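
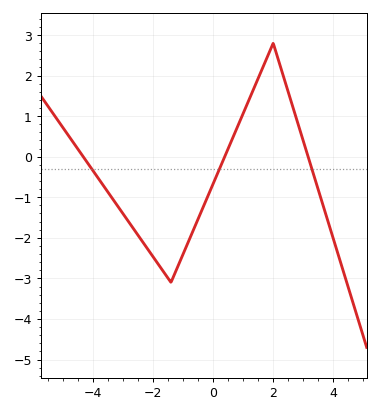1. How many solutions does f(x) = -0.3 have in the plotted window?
3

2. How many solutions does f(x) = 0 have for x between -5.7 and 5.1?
3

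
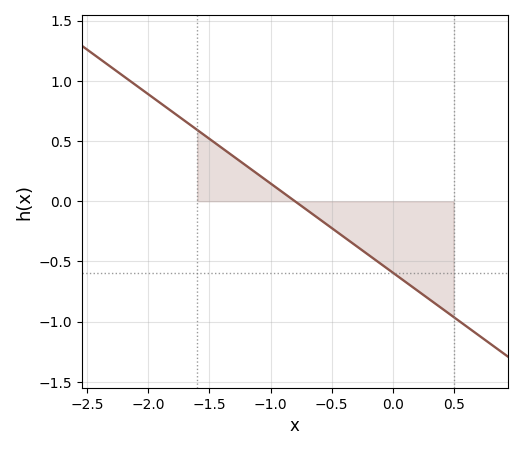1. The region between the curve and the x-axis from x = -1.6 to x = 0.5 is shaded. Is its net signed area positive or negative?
negative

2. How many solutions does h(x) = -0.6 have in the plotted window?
1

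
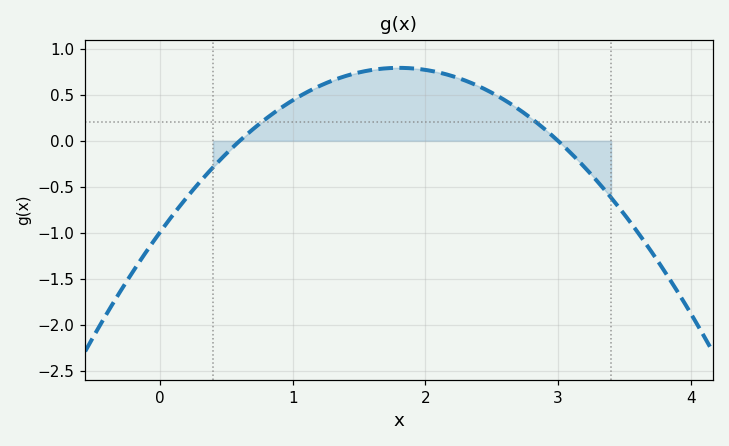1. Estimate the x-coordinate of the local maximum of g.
1.8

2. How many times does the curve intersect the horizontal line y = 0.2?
2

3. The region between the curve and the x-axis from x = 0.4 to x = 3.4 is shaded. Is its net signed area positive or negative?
positive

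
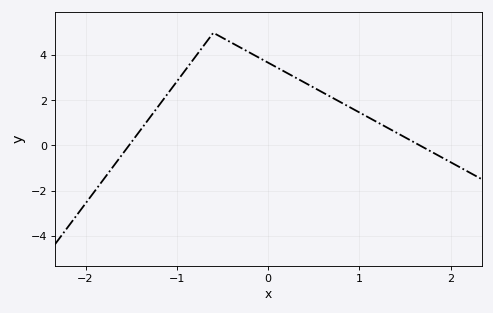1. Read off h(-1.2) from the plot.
1.8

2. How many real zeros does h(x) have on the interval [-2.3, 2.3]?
2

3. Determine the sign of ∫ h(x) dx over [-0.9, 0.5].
positive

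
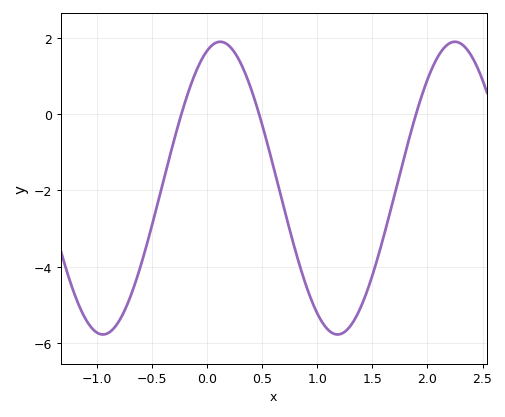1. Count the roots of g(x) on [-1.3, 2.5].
3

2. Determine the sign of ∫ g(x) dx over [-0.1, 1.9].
negative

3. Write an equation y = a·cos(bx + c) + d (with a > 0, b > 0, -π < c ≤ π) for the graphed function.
y = 3.84cos(2.95x - 0.352) - 1.94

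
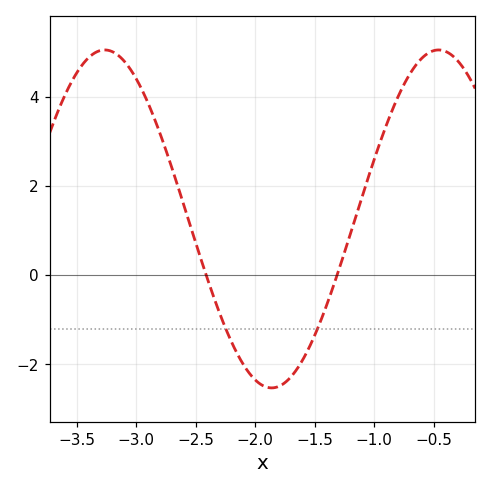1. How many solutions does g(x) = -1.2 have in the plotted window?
2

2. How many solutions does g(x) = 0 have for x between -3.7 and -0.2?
2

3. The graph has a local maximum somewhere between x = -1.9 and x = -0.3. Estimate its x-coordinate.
-0.459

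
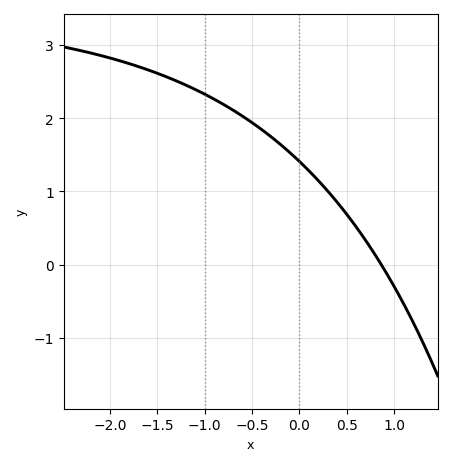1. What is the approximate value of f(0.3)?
1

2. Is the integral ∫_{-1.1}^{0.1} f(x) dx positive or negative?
positive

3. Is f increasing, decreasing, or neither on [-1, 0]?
decreasing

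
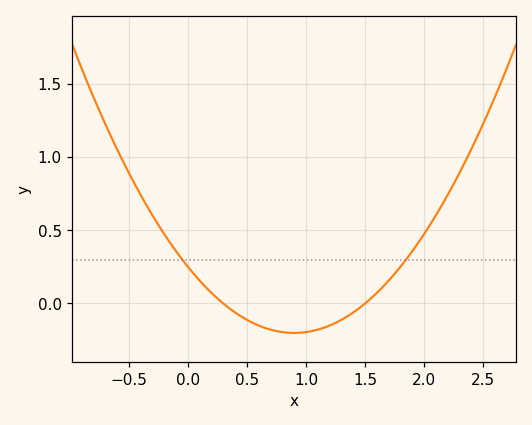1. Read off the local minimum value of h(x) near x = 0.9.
-0.202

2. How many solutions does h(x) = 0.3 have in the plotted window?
2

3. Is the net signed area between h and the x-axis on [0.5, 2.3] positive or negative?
positive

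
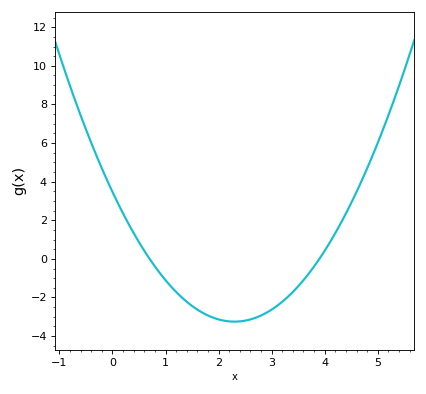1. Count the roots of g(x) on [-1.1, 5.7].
2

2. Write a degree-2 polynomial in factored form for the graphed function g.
y = 1.27(x - 0.7)(x - 3.9)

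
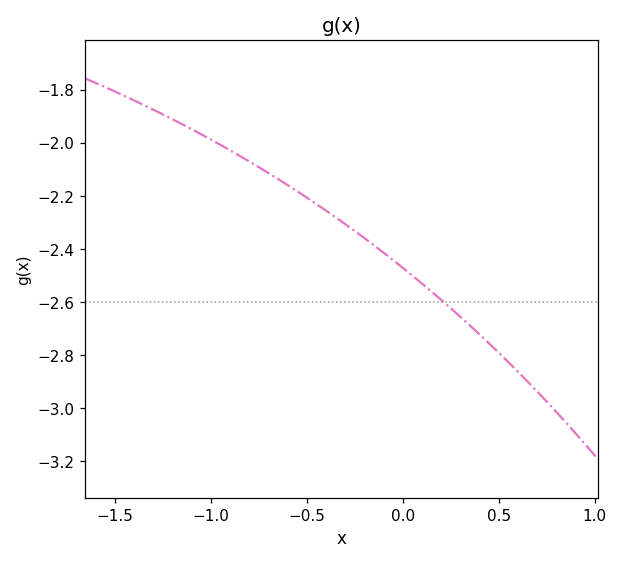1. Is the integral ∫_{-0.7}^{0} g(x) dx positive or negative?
negative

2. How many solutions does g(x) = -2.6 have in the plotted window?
1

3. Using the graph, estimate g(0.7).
-2.94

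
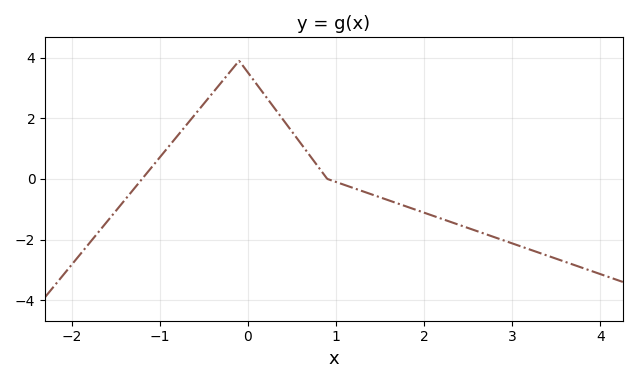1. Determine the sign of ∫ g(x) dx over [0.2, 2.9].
negative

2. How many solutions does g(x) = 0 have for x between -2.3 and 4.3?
2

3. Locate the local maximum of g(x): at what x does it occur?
-0.1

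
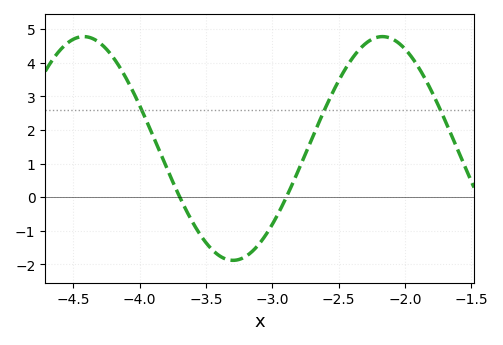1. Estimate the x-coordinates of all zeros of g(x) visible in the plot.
-3.7, -2.9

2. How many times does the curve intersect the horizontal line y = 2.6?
3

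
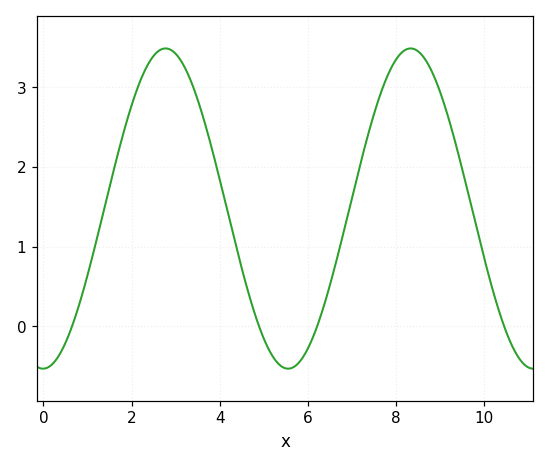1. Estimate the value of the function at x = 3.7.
2.48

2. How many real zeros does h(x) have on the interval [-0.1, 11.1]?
4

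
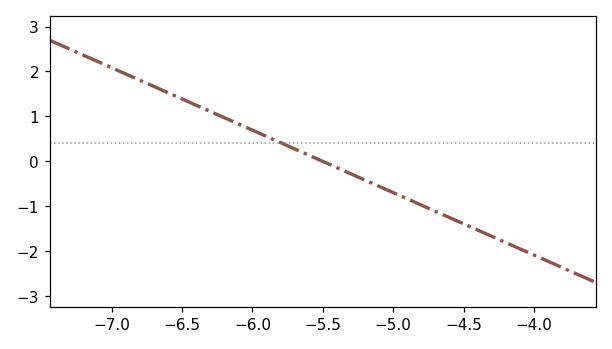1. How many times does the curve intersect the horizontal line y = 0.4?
1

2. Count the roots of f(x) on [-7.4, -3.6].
1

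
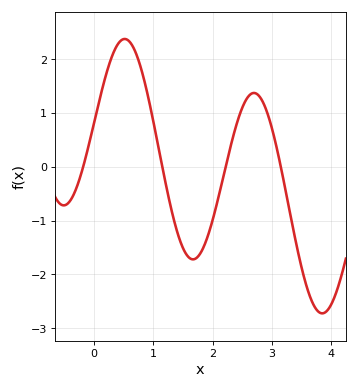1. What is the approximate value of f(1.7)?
-1.7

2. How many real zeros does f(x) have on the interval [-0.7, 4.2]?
4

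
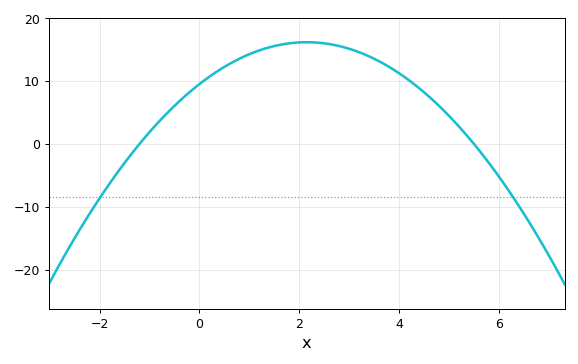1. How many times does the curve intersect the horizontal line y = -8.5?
2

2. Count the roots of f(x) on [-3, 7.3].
2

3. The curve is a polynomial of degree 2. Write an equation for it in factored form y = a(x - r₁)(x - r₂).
y = -1.44(x + 1.2)(x - 5.5)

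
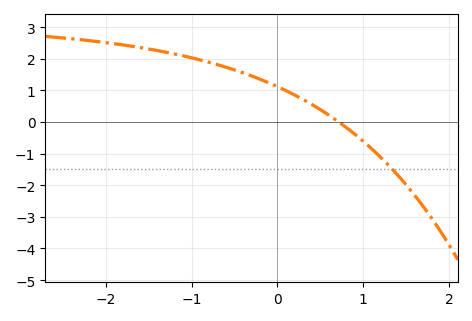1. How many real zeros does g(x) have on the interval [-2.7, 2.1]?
1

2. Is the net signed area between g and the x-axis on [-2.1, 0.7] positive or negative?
positive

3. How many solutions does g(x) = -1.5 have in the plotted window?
1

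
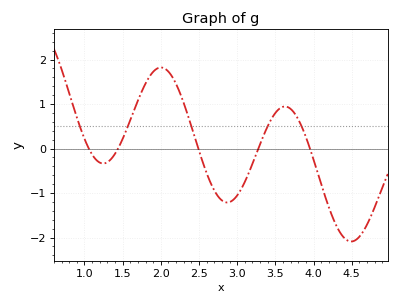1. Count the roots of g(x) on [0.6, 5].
5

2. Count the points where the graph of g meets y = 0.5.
5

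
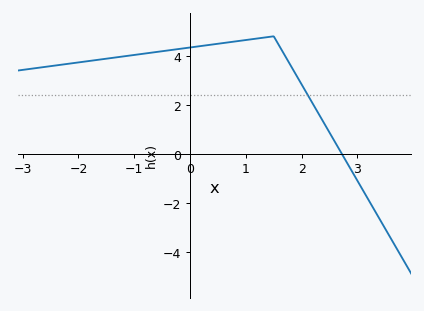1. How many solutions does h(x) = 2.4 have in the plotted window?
1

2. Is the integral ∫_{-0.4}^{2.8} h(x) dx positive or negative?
positive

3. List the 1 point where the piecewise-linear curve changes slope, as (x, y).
(1.5, 4.8)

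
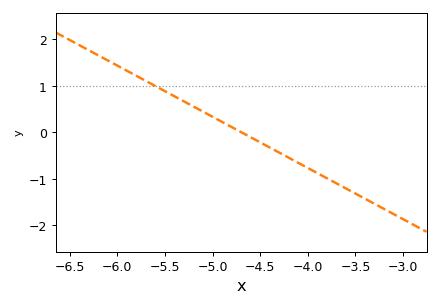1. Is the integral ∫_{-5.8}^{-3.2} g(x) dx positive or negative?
negative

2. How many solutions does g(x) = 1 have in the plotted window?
1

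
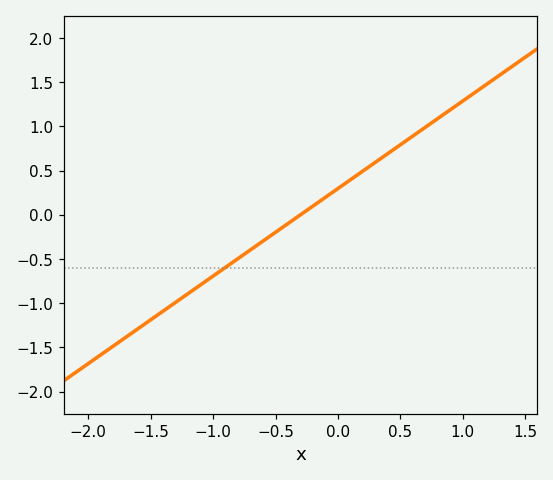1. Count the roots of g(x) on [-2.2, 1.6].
1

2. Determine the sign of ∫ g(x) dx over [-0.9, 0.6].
positive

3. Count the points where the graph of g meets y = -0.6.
1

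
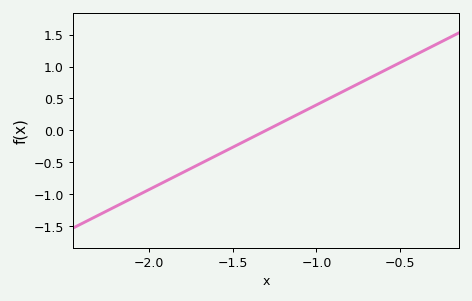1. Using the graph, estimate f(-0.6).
0.931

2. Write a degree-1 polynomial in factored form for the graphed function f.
y = 1.33(x + 1.3)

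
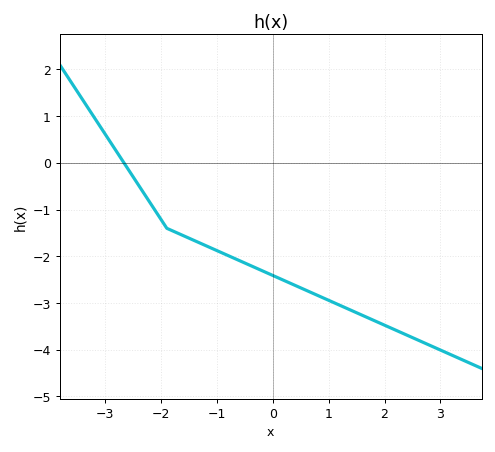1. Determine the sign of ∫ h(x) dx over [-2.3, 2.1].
negative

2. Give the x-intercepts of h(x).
-2.67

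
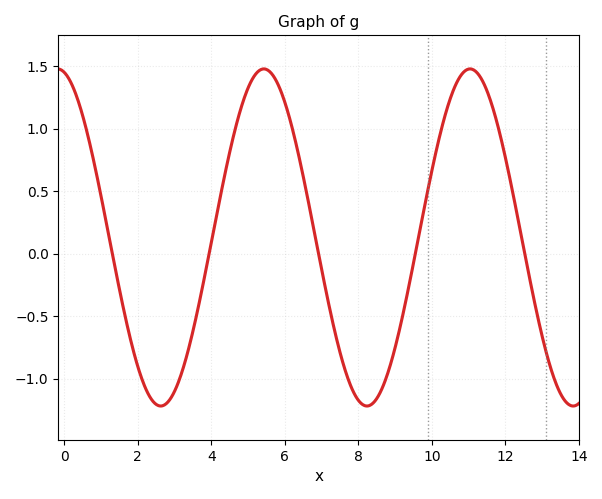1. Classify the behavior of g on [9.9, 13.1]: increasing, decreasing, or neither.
neither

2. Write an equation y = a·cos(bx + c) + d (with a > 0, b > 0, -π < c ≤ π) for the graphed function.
y = 1.35cos(1.12x + 0.2) + 0.13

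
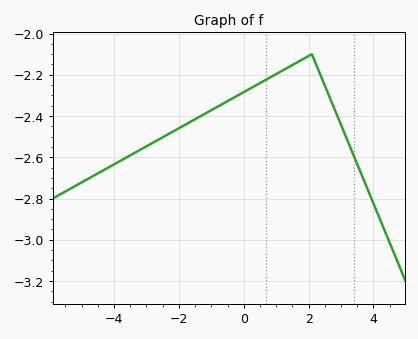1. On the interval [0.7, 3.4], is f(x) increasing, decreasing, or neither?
neither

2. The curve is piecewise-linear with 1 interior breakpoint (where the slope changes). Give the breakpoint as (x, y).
(2.1, -2.1)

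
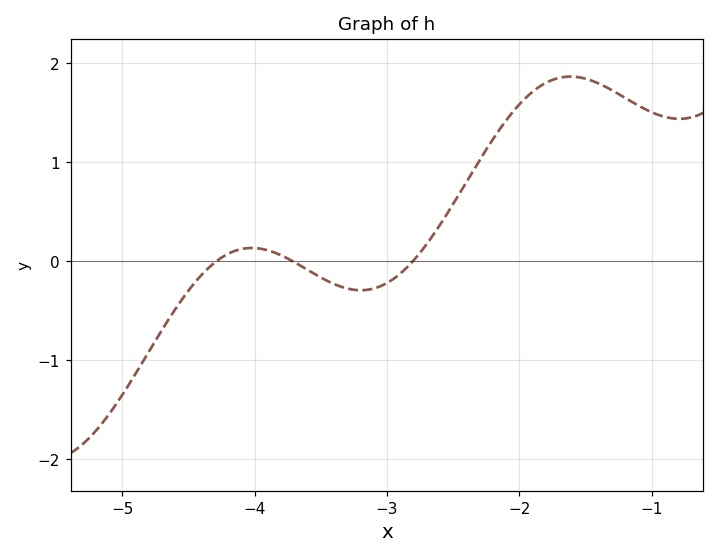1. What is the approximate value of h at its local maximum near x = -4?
0.134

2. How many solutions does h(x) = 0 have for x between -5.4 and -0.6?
3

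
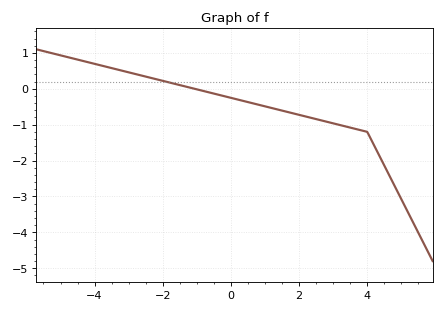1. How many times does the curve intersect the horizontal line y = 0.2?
1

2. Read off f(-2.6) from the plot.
0.4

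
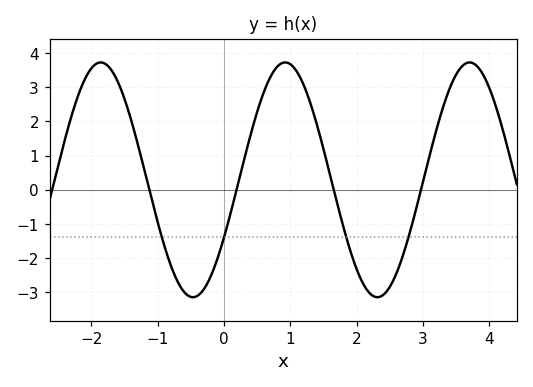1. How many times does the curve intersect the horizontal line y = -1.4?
4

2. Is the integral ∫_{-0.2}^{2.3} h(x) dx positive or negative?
positive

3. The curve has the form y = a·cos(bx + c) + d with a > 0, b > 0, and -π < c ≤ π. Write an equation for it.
y = 3.44cos(2.26x - 2.08) + 0.29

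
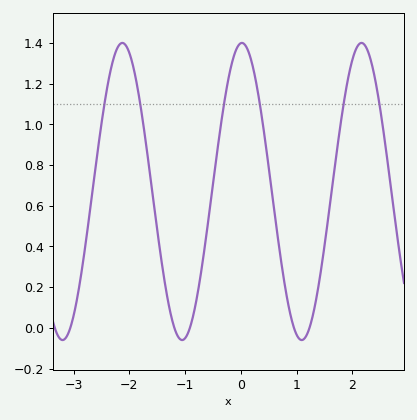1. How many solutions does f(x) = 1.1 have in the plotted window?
6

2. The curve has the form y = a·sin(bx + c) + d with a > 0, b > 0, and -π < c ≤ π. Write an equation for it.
y = 0.73sin(2.9x + 1.5) + 0.67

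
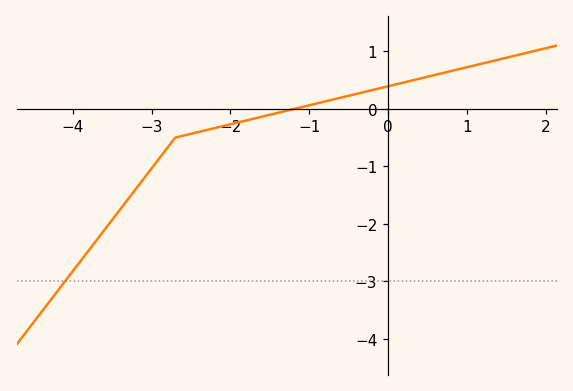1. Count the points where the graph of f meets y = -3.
1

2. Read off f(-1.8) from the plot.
-0.2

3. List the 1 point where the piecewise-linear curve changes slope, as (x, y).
(-2.7, -0.5)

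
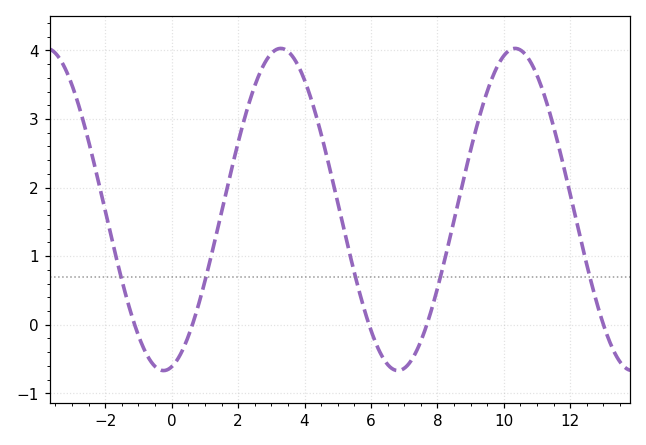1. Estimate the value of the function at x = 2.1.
2.84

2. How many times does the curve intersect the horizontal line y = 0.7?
5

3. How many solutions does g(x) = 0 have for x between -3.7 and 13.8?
5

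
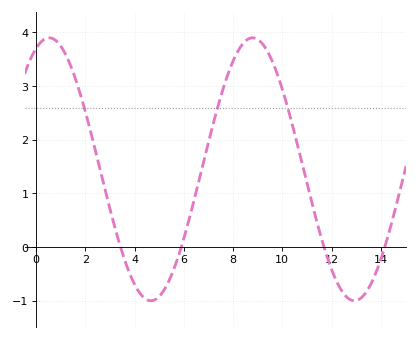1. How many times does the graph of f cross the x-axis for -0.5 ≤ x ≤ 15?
4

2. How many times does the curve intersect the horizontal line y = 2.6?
3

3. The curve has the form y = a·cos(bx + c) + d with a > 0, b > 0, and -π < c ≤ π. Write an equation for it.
y = 2.45cos(0.76x - 0.4) + 1.45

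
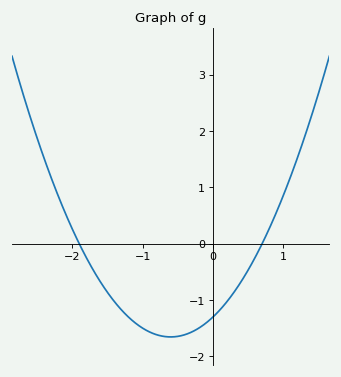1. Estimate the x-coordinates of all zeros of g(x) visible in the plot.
-1.9, 0.7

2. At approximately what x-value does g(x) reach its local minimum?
-0.6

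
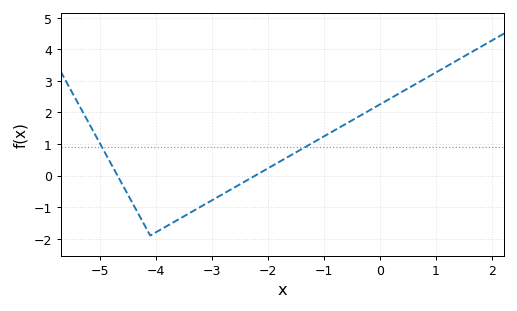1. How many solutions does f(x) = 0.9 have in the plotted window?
2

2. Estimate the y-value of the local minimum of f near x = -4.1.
-1.9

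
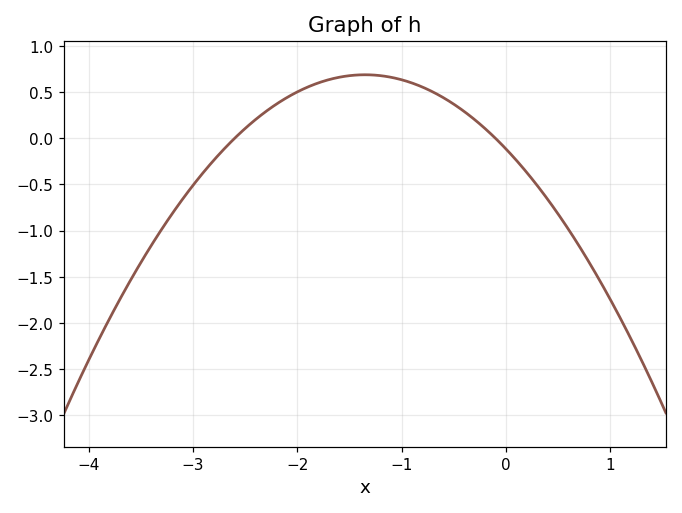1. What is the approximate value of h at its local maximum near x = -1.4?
0.688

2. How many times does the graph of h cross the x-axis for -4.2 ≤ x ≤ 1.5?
2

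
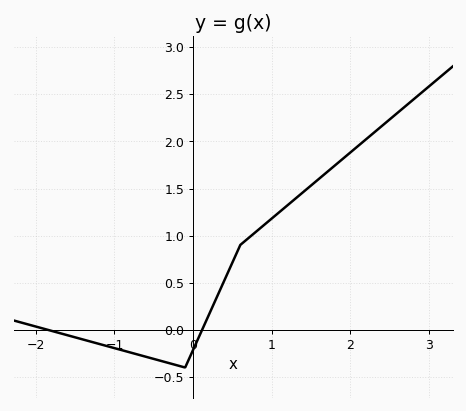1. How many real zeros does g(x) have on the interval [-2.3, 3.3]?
2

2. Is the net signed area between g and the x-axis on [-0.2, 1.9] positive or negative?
positive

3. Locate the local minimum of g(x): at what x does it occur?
-0.1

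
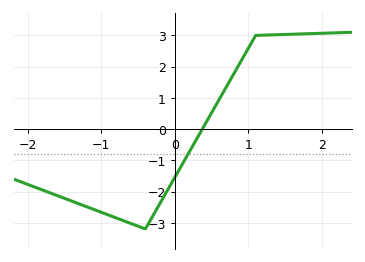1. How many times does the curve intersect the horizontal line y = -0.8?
1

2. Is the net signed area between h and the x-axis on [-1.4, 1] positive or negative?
negative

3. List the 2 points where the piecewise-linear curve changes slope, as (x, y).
(-0.4, -3.2); (1.1, 3)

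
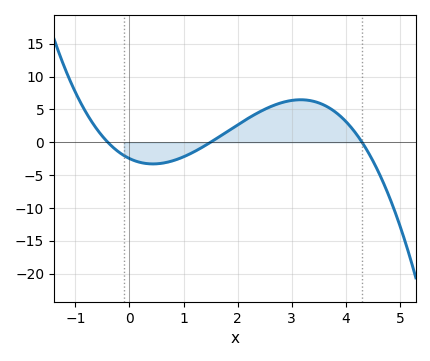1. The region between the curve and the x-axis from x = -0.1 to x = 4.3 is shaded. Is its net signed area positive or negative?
positive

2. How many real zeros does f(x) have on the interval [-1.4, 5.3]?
3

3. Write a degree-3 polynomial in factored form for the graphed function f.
y = -0.96(x + 0.4)(x - 1.5)(x - 4.3)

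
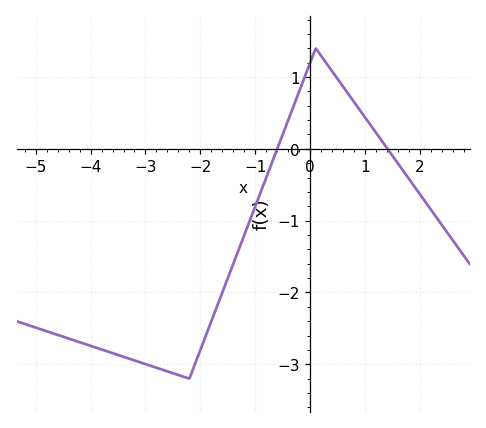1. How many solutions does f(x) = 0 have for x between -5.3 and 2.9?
2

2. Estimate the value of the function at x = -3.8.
-2.8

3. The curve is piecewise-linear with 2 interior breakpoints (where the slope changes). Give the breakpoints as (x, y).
(-2.2, -3.2); (0.1, 1.4)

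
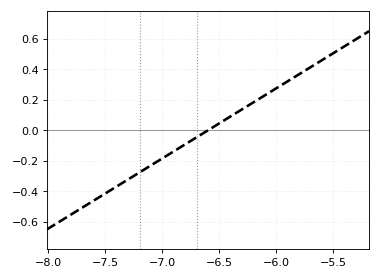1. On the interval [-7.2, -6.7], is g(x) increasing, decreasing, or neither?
increasing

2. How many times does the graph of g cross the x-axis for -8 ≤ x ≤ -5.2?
1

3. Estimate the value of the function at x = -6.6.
0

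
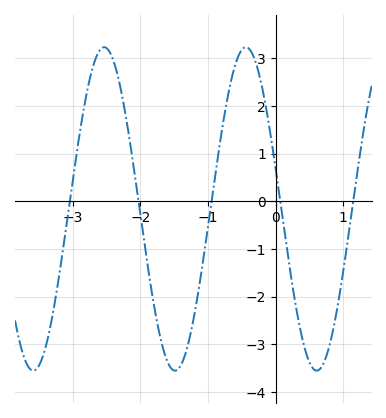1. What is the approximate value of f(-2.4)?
3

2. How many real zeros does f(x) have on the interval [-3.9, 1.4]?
5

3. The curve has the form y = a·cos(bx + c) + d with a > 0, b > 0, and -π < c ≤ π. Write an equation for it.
y = 3.39cos(3x + 1.3) - 0.16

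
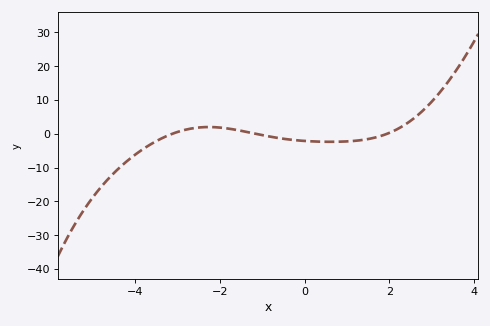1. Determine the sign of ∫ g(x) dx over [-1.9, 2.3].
negative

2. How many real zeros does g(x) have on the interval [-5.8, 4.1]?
3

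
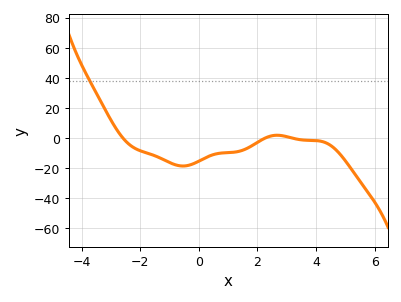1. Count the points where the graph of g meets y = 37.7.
1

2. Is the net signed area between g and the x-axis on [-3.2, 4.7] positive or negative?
negative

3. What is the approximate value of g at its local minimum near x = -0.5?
-18.6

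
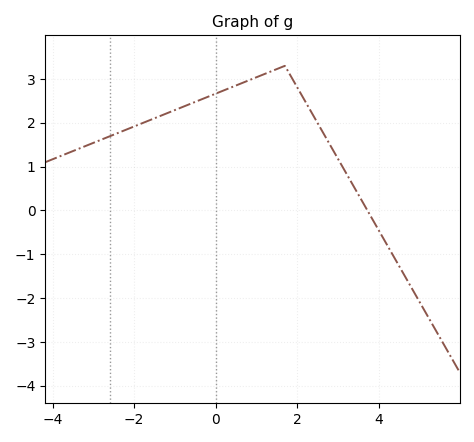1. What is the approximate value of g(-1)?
2.29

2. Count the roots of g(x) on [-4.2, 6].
1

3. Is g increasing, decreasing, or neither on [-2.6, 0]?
increasing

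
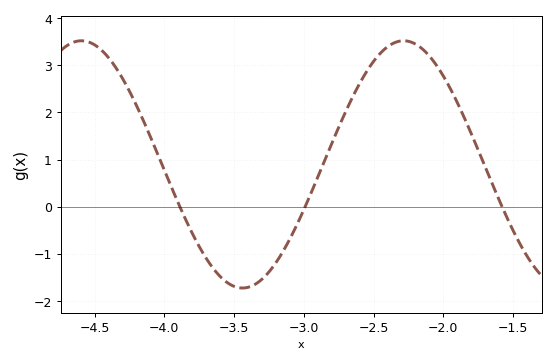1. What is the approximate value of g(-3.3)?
-1.5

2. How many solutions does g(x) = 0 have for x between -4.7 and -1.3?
3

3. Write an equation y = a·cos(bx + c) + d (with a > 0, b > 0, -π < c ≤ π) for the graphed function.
y = 2.62cos(2.7x - 0.07) + 0.9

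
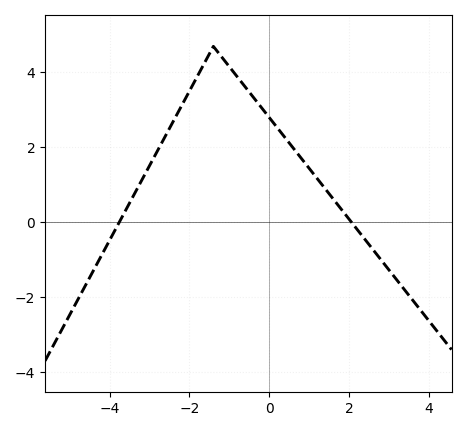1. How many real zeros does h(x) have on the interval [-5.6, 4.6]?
2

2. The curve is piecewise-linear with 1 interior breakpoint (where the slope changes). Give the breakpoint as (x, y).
(-1.4, 4.7)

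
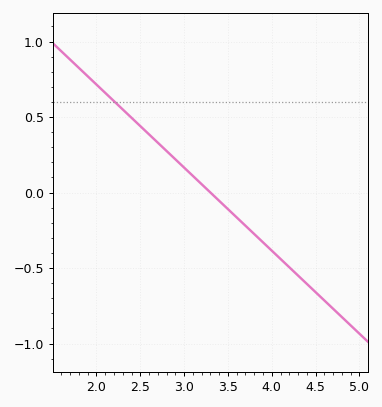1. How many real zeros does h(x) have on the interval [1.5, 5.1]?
1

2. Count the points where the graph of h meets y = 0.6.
1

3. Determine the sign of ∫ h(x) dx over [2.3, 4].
positive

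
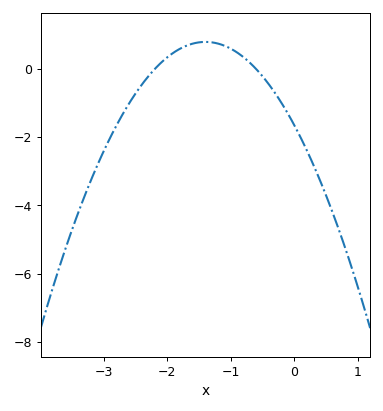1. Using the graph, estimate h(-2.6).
-1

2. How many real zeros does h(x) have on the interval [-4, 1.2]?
2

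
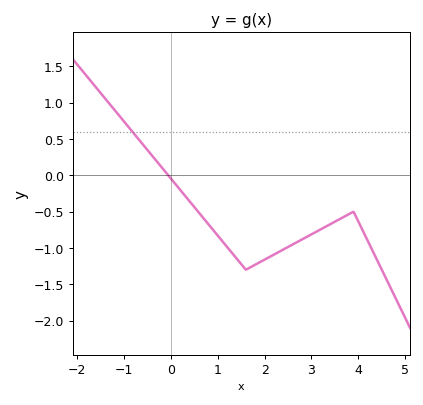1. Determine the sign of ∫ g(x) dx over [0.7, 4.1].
negative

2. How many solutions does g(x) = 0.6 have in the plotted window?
1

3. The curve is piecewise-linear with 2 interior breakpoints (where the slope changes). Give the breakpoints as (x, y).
(1.6, -1.3); (3.9, -0.5)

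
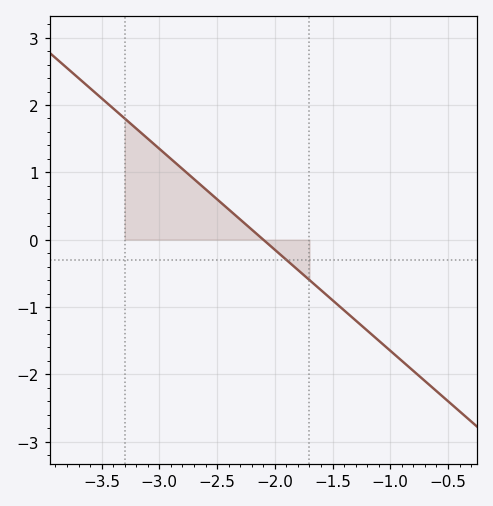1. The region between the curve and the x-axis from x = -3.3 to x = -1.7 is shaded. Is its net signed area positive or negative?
positive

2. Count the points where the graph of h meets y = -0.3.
1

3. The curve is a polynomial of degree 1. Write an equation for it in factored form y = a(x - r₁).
y = -1.5(x + 2.1)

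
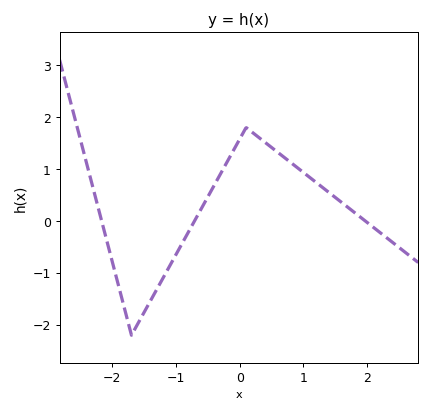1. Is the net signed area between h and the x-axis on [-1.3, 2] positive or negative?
positive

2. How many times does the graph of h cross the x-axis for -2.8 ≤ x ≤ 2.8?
3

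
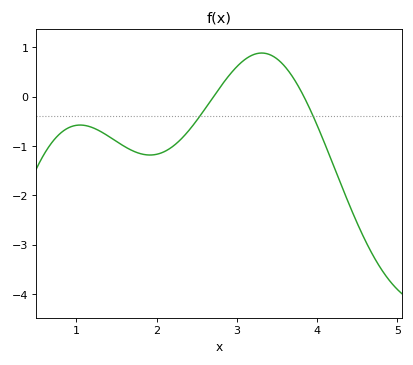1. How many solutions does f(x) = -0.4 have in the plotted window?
2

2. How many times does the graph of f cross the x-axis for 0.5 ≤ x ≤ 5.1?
2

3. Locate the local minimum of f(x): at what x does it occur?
1.9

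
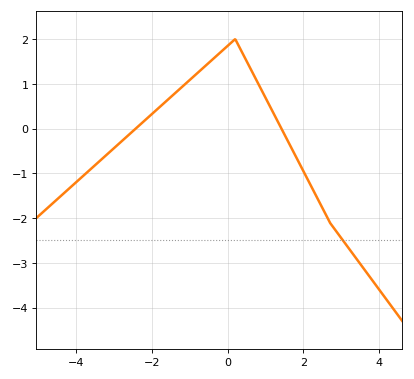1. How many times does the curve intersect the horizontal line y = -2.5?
1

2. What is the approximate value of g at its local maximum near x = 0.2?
2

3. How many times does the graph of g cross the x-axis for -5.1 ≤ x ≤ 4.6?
2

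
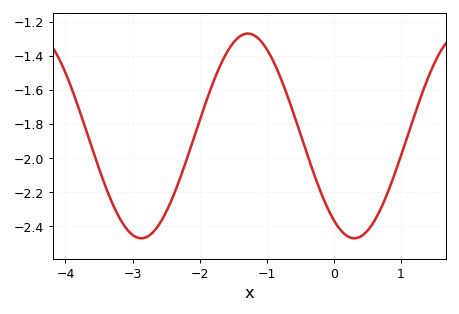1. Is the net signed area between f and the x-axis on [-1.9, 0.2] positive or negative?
negative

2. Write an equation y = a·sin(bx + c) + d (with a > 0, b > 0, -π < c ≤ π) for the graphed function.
y = 0.6sin(2x - 2.2) - 1.87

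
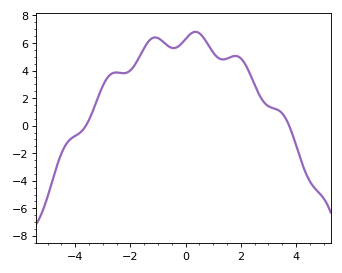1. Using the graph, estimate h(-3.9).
-0.6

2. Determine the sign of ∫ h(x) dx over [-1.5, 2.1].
positive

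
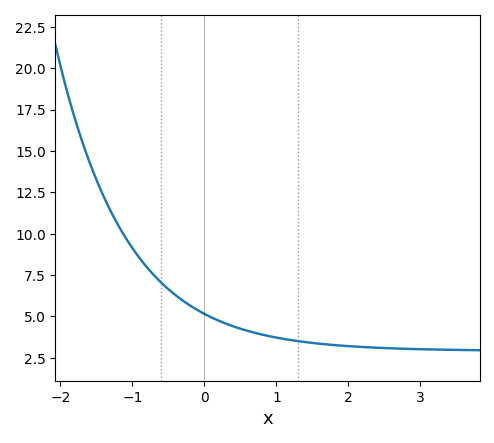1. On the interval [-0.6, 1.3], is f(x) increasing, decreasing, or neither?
decreasing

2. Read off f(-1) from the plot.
9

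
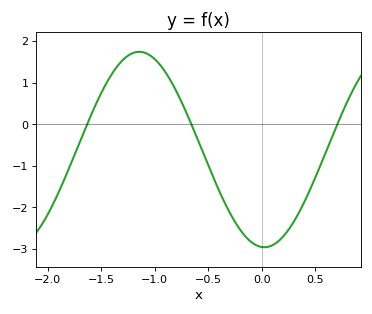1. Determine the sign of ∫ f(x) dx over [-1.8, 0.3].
negative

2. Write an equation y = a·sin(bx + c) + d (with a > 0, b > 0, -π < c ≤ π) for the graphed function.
y = 2.35sin(2.7x - 1.6) - 0.61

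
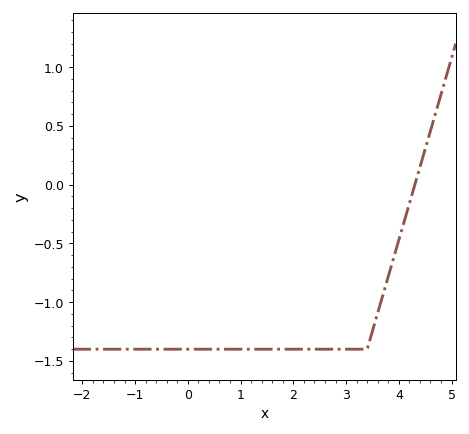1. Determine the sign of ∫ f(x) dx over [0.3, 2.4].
negative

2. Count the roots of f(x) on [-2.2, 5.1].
1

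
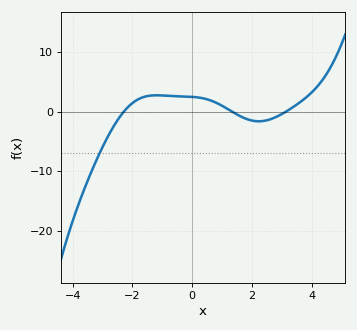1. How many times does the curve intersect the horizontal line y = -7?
1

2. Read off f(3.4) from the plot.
0.823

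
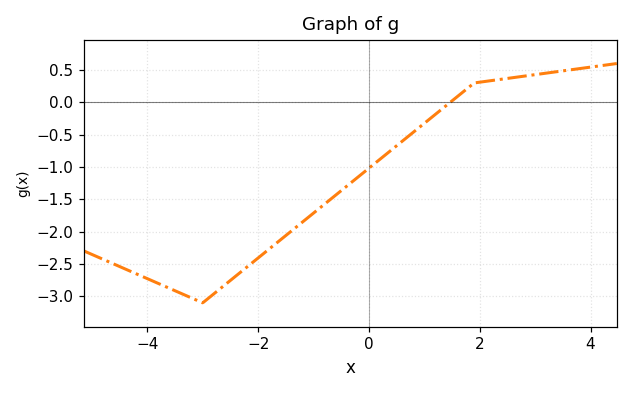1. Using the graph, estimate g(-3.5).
-2.9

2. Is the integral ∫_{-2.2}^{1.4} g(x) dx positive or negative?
negative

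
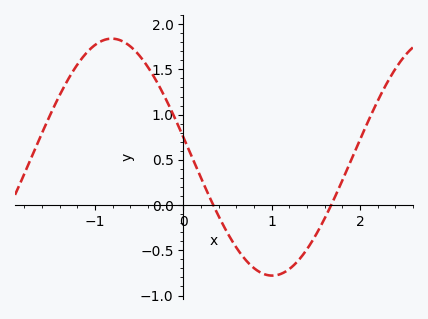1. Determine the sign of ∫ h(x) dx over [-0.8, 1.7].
positive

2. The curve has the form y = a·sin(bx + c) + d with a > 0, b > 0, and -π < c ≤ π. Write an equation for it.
y = 1.31sin(1.73x + 2.97) + 0.53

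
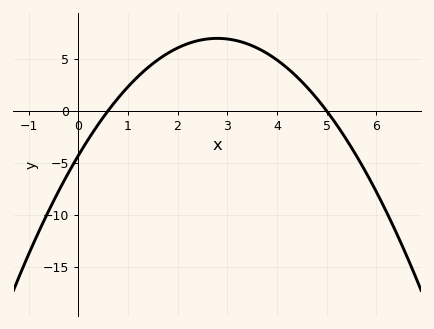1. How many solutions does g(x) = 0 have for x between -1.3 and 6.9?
2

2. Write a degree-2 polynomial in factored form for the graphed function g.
y = -1.44(x - 0.6)(x - 5)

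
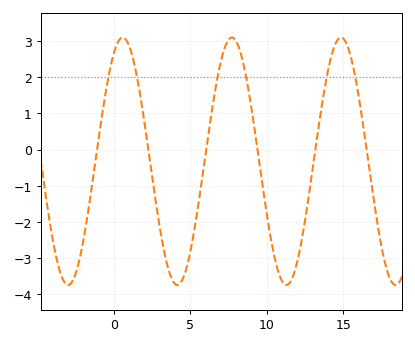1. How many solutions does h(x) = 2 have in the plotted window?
6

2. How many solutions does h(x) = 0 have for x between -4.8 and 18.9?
6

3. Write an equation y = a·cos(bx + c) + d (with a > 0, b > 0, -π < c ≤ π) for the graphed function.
y = 3.42cos(0.88x - 0.5) - 0.32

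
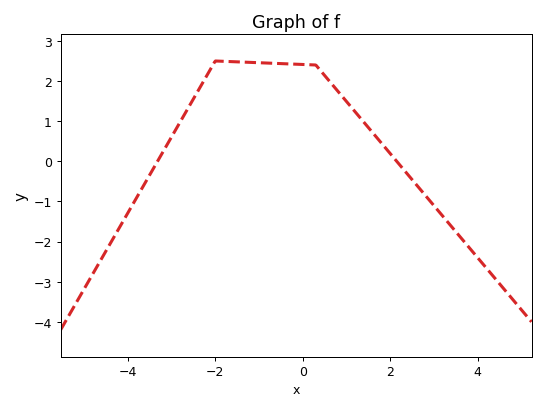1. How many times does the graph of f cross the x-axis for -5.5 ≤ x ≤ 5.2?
2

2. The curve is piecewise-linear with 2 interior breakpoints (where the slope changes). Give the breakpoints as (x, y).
(-2, 2.5); (0.3, 2.4)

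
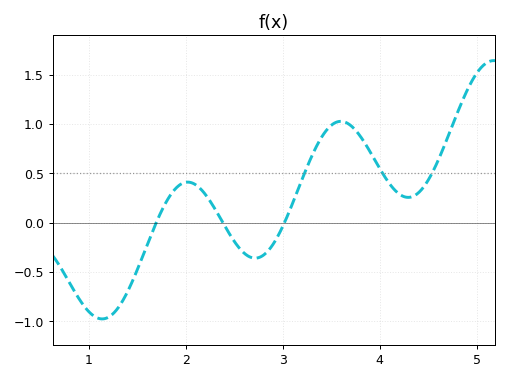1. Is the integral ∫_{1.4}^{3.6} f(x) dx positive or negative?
positive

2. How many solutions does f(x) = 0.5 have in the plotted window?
3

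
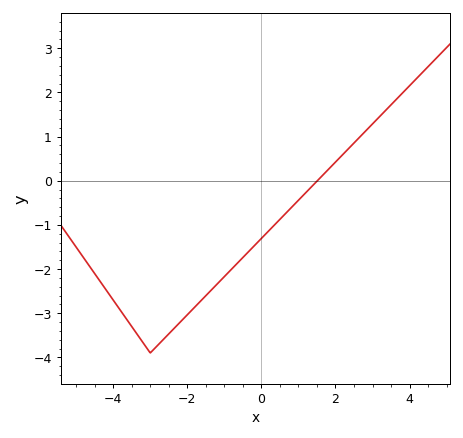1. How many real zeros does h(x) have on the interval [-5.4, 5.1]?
1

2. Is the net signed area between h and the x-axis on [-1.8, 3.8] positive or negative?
negative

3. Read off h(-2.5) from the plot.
-3.47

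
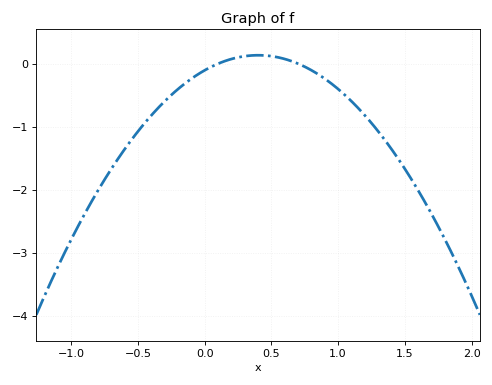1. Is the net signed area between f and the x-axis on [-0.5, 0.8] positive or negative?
negative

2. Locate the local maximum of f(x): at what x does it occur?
0.4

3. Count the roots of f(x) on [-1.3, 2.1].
2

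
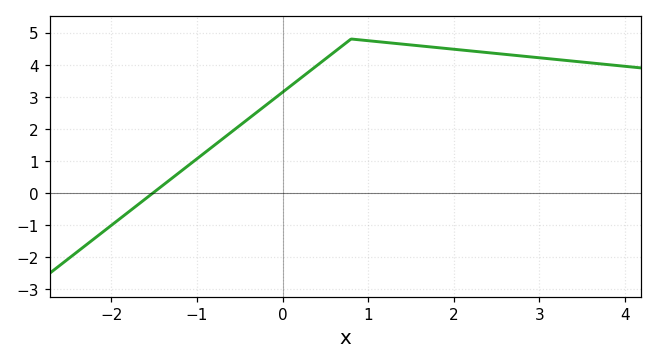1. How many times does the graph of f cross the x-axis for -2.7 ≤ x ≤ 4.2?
1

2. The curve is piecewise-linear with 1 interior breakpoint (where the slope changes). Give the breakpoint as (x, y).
(0.8, 4.8)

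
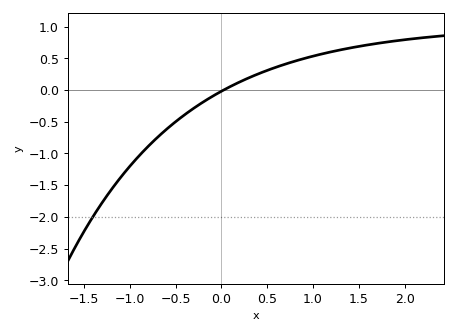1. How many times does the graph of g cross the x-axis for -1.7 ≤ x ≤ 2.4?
1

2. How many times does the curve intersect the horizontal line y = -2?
1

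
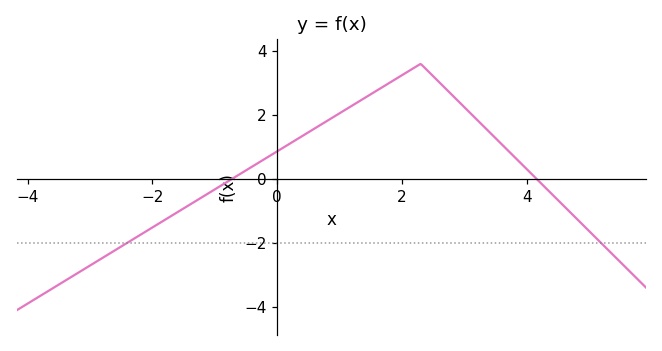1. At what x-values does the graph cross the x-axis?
-0.723, 4.16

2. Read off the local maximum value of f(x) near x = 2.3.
3.6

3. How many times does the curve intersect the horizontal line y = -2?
2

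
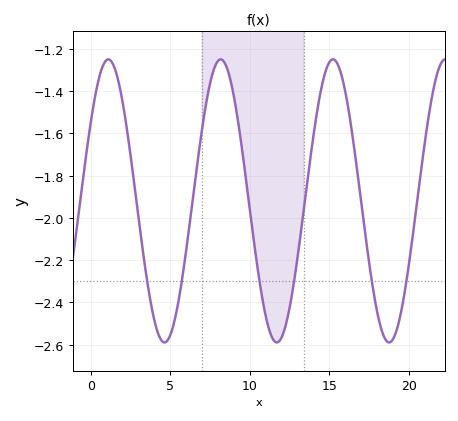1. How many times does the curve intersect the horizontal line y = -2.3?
6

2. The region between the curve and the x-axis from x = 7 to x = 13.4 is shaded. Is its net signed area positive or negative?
negative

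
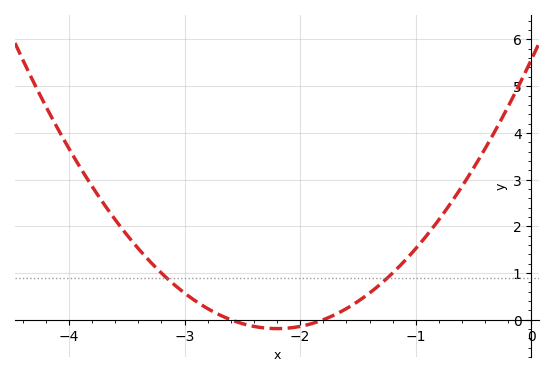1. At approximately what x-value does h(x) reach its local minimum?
-2.2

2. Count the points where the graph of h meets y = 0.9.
2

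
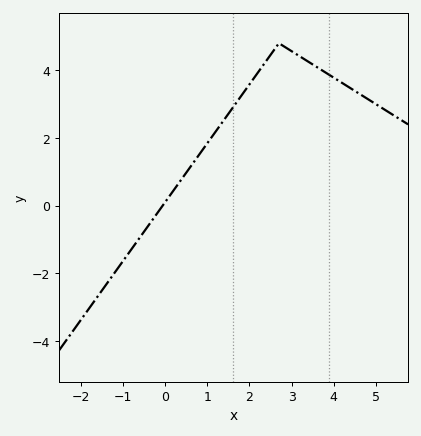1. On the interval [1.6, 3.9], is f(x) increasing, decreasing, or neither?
neither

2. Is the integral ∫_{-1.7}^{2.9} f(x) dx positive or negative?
positive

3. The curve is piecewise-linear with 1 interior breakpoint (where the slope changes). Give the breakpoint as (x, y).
(2.7, 4.8)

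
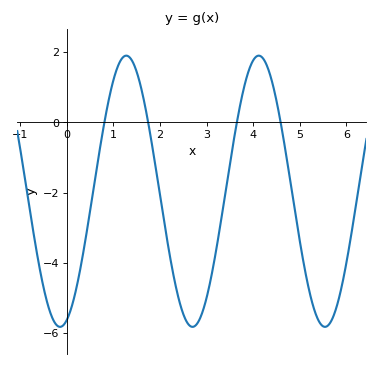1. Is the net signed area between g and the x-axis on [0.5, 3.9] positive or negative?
negative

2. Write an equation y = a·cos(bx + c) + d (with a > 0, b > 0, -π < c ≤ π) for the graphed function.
y = 3.86cos(2.2x - 2.8) - 1.96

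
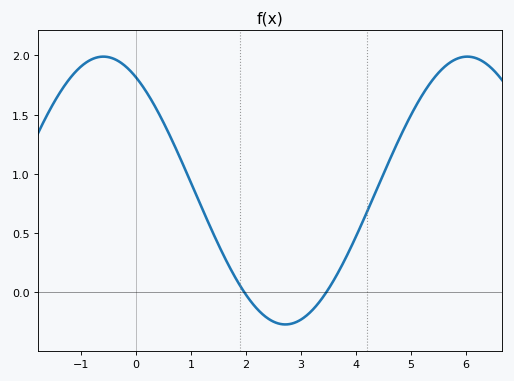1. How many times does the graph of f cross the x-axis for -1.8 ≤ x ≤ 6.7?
2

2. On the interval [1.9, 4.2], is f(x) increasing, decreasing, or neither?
neither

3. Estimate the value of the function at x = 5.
1.5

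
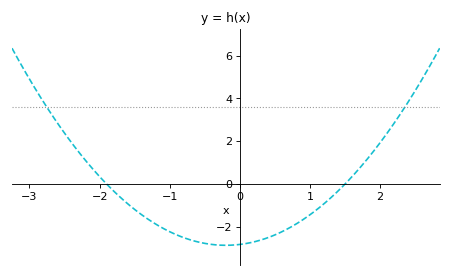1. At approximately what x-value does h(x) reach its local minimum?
-0.2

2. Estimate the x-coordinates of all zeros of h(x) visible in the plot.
-1.9, 1.5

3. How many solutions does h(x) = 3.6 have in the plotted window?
2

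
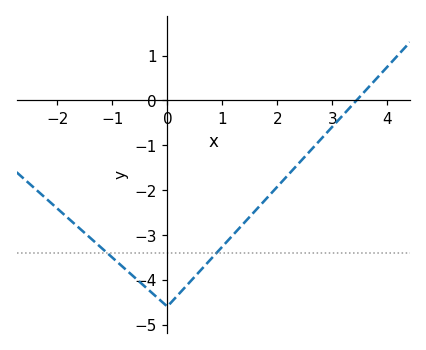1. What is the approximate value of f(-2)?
-2.41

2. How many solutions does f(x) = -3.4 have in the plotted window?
2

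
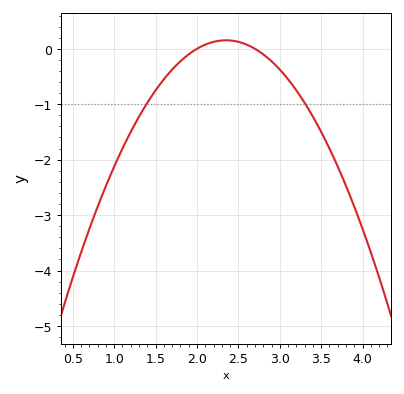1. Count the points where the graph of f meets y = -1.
2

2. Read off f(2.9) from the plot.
-0.2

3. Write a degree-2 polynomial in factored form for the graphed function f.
y = -1.25(x - 2)(x - 2.7)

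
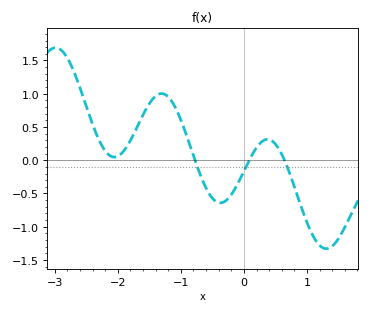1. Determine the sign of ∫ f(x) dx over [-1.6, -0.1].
positive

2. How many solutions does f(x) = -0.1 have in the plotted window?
3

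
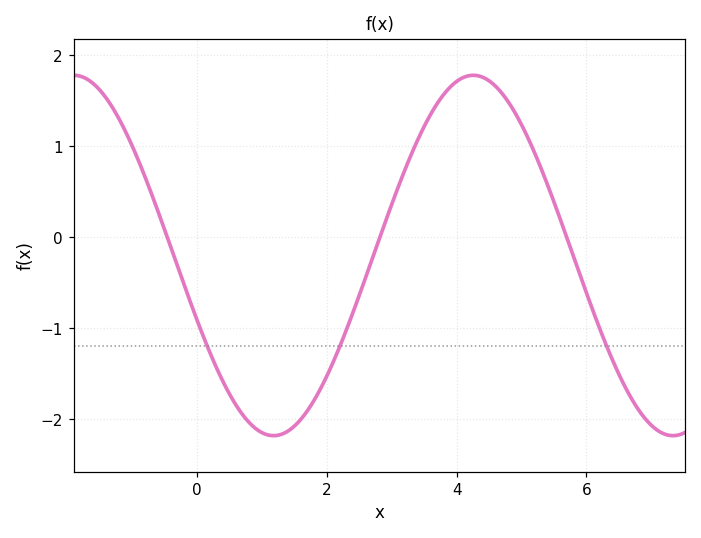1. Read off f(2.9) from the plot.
0.167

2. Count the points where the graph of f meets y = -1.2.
3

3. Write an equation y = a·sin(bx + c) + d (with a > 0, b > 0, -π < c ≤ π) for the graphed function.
y = 1.98sin(1.02x - 2.77) - 0.2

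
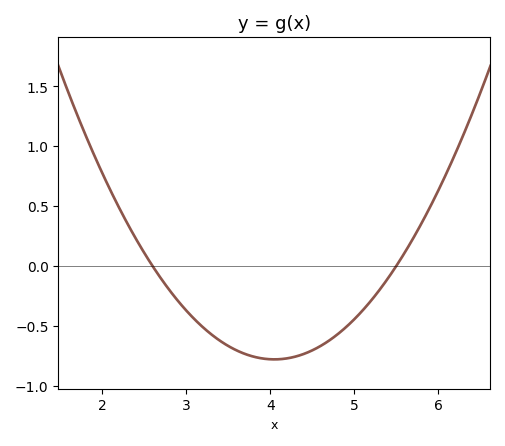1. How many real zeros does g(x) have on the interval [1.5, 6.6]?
2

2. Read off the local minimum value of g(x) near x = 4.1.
-0.778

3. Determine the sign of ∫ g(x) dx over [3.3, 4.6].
negative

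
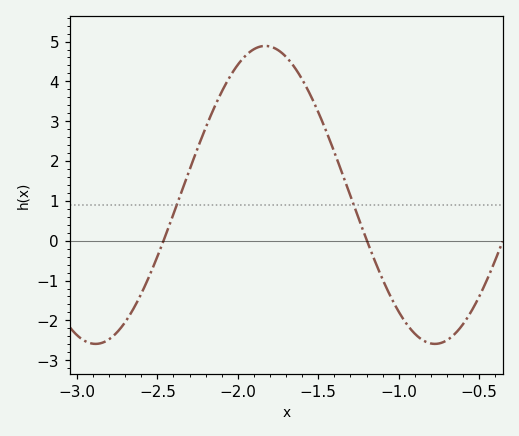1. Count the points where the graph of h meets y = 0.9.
2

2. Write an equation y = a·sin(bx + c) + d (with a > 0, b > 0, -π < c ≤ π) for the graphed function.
y = 3.74sin(3x + 0.74) + 1.15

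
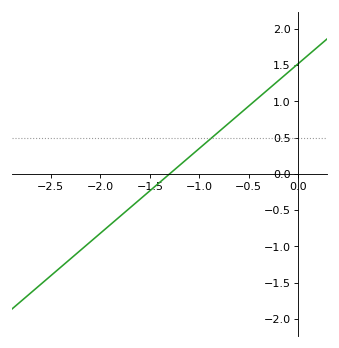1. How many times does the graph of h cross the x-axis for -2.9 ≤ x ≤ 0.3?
1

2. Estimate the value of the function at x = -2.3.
-1.15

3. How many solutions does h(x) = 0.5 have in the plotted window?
1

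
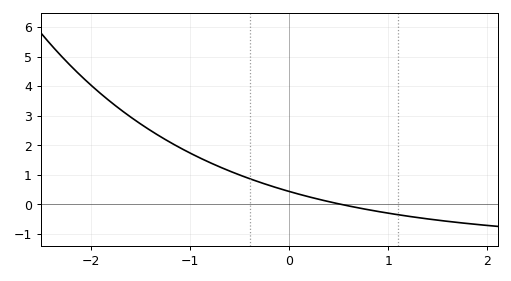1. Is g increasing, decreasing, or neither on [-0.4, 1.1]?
decreasing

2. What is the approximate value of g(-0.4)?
0.9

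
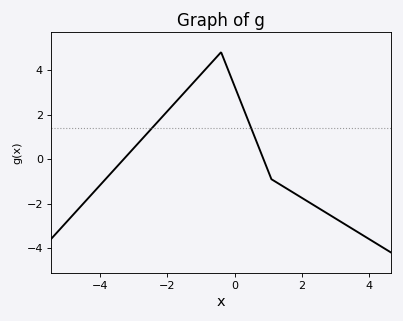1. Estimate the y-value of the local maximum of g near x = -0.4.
4.8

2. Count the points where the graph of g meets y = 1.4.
2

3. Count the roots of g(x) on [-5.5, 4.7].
2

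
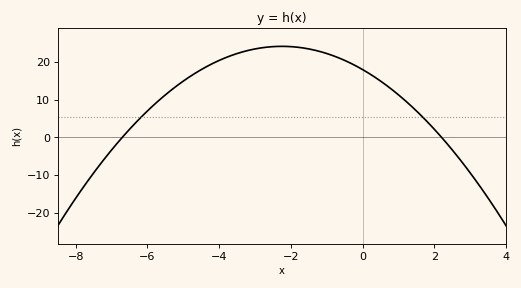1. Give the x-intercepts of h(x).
-6.7, 2.2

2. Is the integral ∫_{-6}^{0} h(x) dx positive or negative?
positive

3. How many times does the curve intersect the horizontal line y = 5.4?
2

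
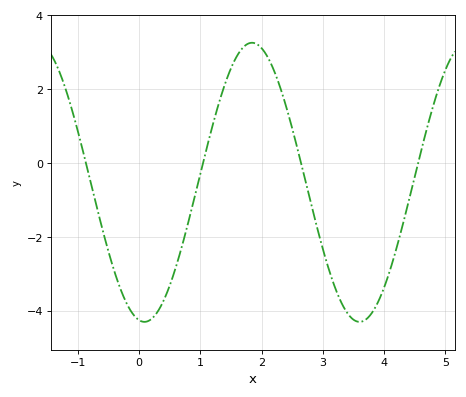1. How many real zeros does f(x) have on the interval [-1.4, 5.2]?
4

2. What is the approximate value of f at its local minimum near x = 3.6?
-4.2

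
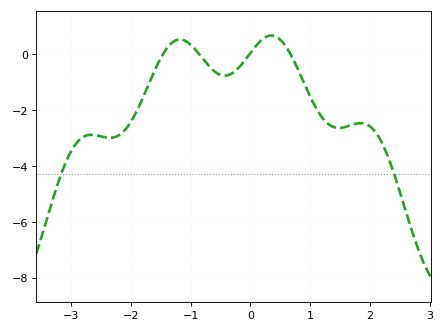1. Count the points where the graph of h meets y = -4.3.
2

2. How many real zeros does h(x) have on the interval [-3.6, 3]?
4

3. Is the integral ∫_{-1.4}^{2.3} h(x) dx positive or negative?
negative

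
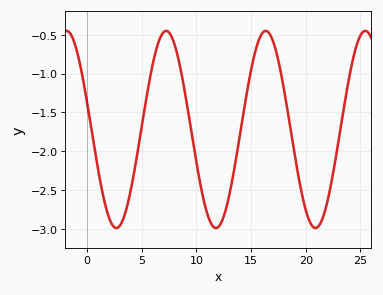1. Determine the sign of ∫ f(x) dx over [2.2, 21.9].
negative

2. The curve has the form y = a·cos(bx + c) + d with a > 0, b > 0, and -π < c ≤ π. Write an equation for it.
y = 1.27cos(0.69x + 1.3) - 1.72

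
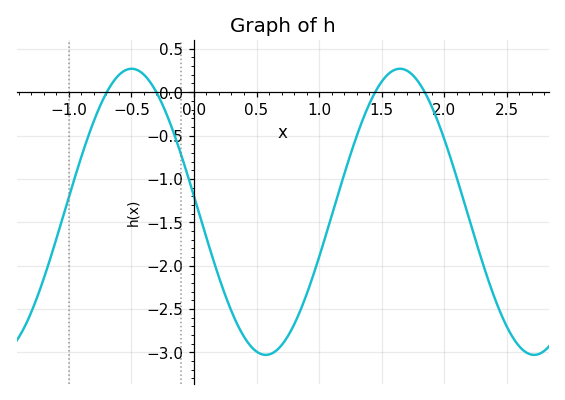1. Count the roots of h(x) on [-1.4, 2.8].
4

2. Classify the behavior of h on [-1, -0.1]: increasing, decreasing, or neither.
neither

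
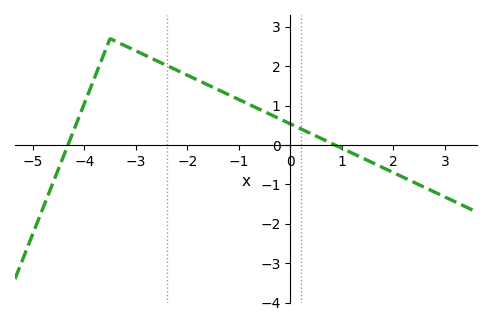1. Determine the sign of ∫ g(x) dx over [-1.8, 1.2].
positive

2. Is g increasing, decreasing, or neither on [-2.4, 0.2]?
decreasing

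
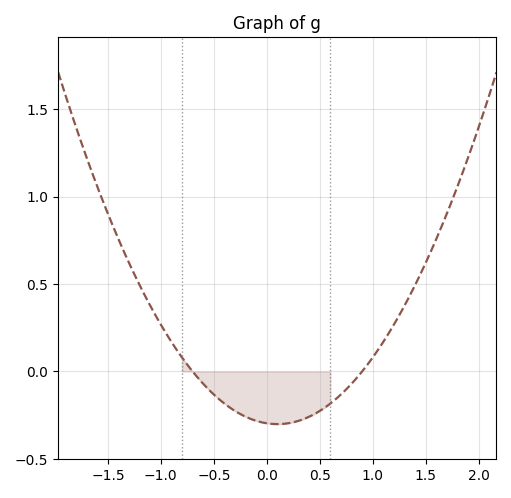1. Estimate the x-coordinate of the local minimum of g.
0.1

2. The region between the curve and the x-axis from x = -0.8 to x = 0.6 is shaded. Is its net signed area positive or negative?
negative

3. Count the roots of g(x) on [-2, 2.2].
2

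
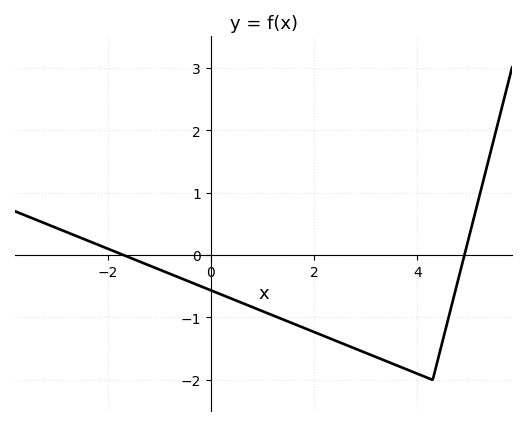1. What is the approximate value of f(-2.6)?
0.3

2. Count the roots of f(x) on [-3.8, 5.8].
2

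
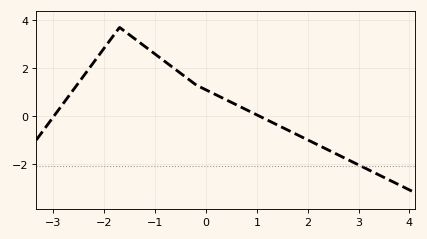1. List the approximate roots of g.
-2.99, 1.05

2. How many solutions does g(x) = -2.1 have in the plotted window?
1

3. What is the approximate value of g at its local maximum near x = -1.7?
3.7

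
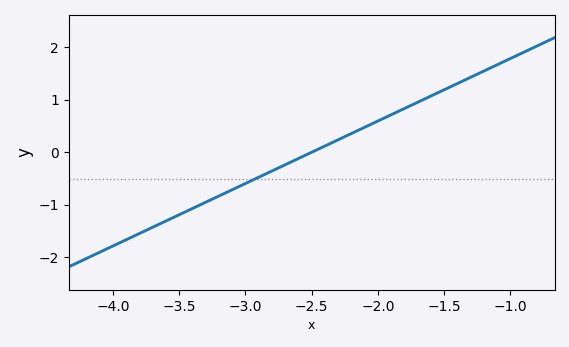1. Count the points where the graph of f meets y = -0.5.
1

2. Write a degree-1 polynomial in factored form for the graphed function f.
y = 1.19(x + 2.5)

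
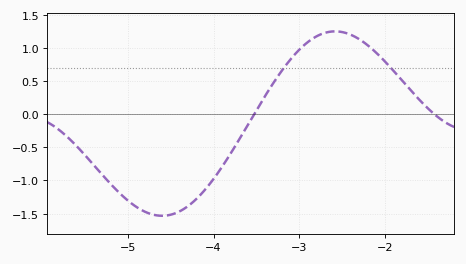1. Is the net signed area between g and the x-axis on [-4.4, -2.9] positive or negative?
negative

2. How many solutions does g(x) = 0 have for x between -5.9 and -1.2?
2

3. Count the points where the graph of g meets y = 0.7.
2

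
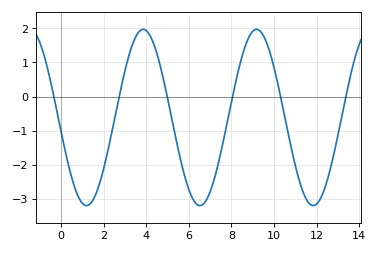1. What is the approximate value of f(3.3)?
1.43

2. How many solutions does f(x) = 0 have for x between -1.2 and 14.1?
6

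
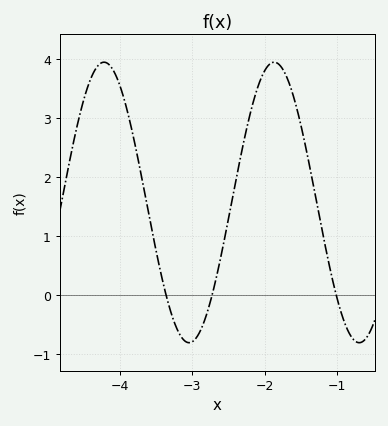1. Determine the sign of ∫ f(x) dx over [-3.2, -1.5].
positive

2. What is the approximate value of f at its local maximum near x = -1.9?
3.9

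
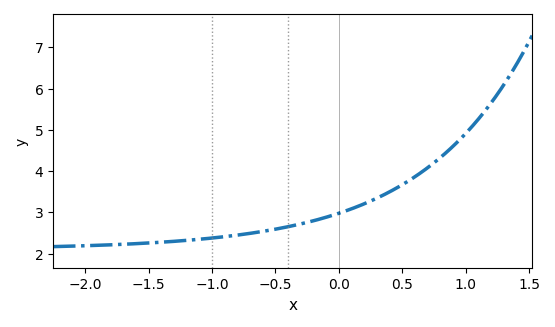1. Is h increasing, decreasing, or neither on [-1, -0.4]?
increasing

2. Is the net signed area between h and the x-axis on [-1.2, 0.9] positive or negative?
positive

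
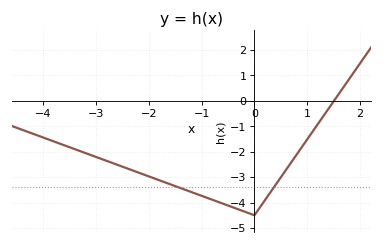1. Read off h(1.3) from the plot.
-0.626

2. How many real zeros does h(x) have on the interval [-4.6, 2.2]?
1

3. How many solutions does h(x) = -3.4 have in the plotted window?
2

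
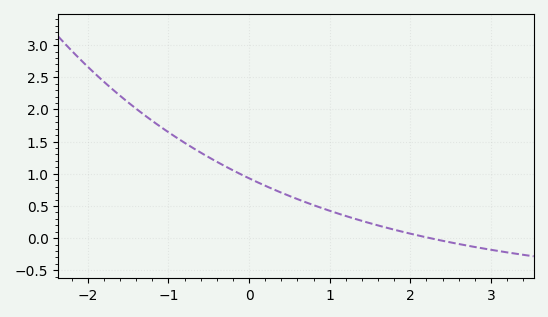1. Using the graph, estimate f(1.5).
0.232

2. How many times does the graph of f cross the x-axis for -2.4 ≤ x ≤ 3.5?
1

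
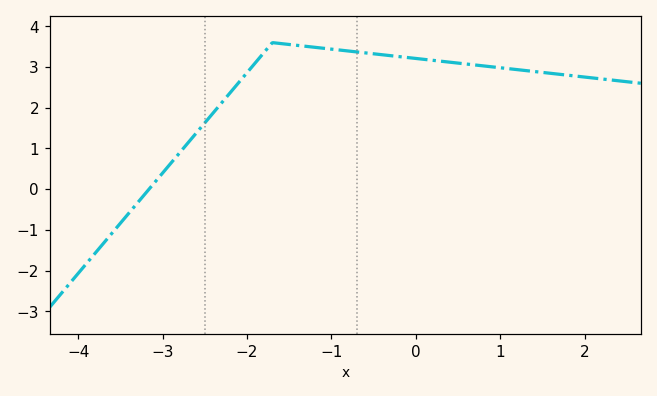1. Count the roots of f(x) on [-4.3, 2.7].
1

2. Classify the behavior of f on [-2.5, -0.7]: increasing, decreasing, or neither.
neither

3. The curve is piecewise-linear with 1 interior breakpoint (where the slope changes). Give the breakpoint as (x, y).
(-1.7, 3.6)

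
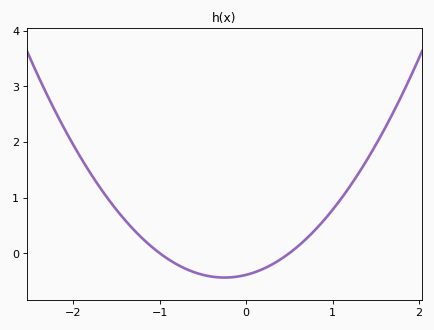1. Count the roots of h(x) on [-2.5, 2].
2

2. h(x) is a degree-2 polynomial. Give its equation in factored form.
y = 0.78(x + 1)(x - 0.5)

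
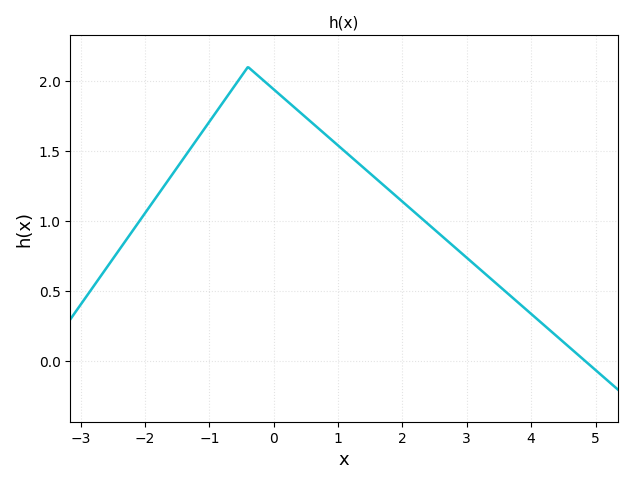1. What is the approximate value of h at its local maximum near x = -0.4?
2.1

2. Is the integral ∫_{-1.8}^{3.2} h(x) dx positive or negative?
positive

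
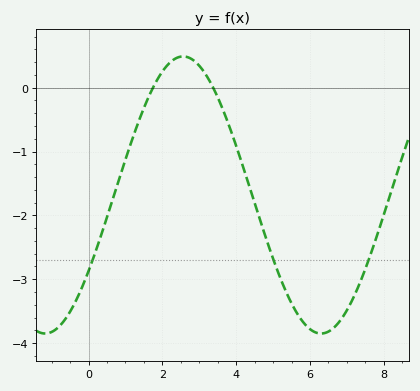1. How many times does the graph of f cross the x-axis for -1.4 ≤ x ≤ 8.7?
2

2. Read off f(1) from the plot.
-1.1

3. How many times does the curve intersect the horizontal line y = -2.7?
3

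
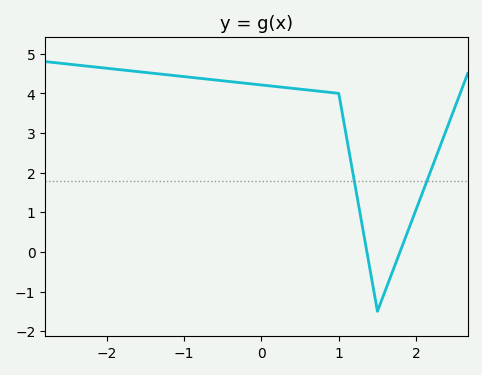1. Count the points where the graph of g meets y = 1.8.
2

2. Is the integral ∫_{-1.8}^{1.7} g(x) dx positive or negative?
positive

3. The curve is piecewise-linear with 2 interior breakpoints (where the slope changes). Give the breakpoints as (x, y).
(1, 4); (1.5, -1.5)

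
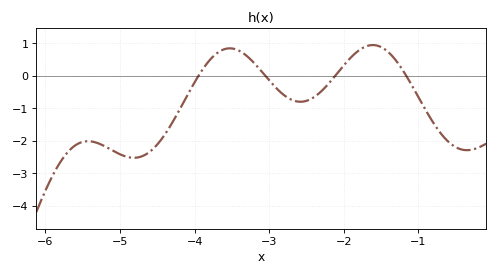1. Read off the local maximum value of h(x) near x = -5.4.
-2.01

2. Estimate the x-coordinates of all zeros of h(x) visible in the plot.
-3.95, -3.05, -2.12, -1.16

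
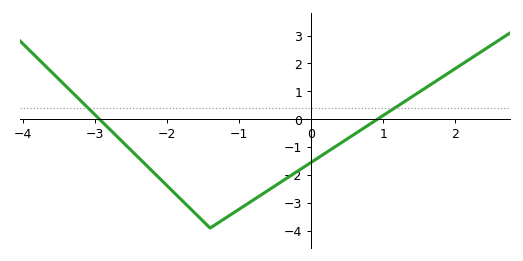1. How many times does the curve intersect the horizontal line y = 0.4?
2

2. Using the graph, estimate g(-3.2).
0.676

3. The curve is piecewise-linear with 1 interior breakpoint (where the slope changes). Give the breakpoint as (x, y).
(-1.4, -3.9)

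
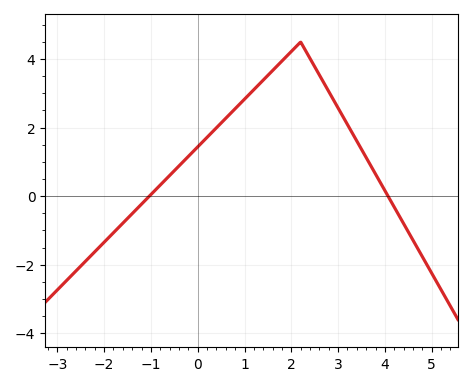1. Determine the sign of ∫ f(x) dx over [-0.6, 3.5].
positive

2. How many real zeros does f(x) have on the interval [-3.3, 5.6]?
2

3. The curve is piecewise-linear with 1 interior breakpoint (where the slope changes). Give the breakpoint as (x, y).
(2.2, 4.5)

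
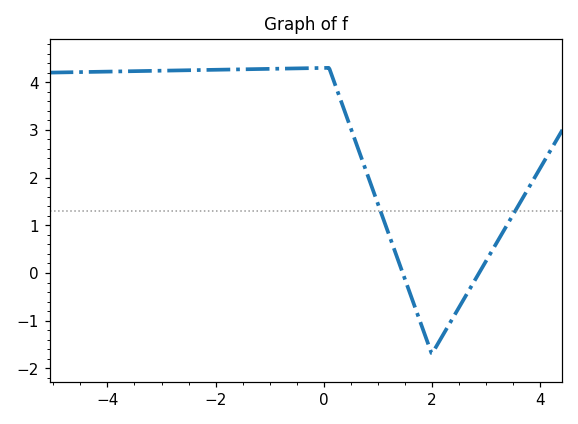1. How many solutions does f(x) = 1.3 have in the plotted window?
2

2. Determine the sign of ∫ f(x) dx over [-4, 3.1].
positive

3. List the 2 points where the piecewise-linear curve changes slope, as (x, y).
(0.1, 4.3); (2, -1.7)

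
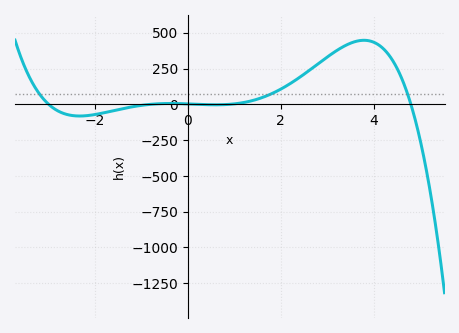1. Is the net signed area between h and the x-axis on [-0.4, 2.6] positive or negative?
positive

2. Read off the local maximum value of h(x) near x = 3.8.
450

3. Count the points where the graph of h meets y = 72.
3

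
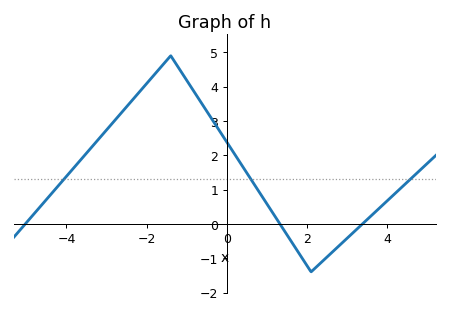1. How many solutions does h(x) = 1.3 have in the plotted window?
3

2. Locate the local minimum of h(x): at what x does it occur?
2.1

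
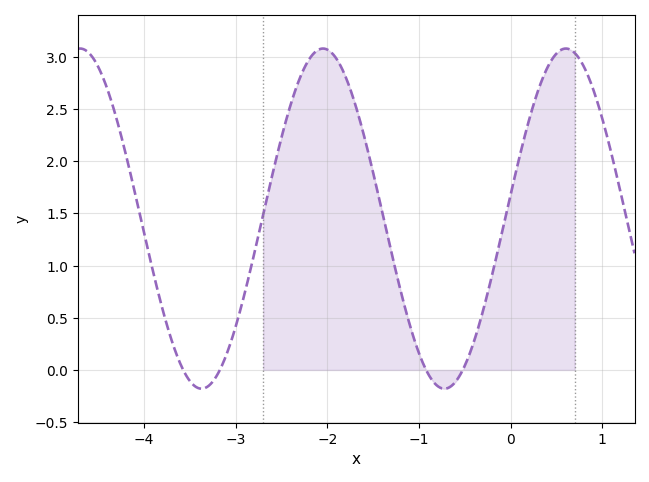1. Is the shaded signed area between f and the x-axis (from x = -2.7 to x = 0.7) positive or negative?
positive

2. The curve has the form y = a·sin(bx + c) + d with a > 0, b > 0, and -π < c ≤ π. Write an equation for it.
y = 1.63sin(2.4x + 0.14) + 1.45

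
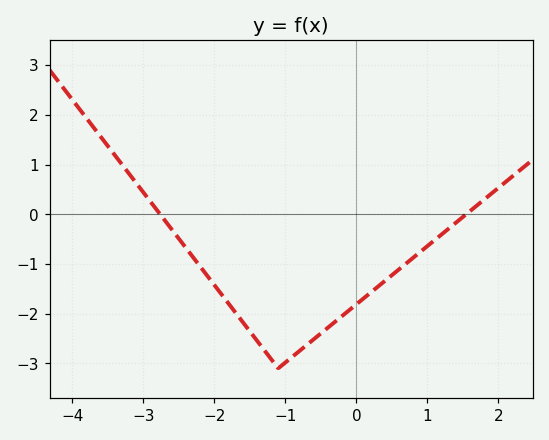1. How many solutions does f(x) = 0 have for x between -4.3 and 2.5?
2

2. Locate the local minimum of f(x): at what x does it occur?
-1.1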